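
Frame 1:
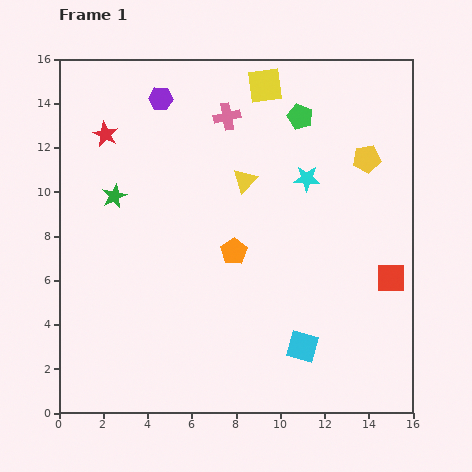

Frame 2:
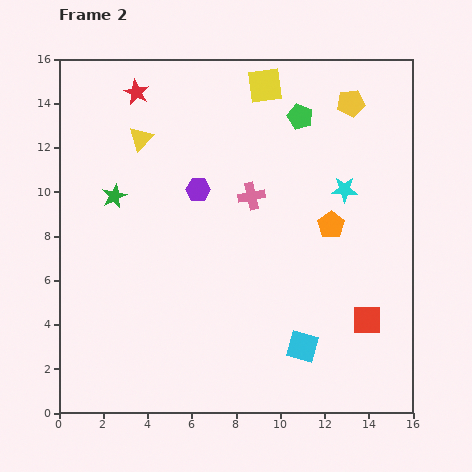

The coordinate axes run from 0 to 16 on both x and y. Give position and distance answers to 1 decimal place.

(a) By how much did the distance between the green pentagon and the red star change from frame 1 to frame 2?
-1.3

Distance in frame 1: 8.8. Distance in frame 2: 7.5.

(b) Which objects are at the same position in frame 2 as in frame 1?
the yellow square, the green star, the green pentagon, the cyan square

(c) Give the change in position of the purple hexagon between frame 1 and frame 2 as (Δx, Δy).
(1.7, -4.1)

The purple hexagon was at (4.6, 14.2) in frame 1 and (6.3, 10.1) in frame 2.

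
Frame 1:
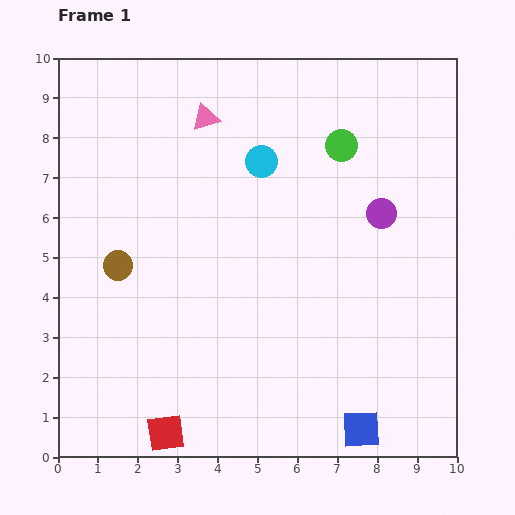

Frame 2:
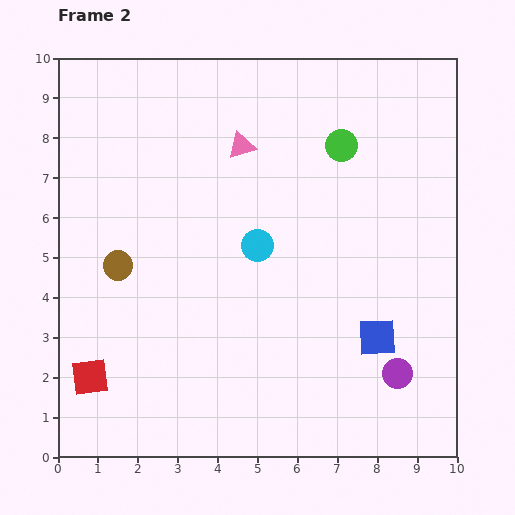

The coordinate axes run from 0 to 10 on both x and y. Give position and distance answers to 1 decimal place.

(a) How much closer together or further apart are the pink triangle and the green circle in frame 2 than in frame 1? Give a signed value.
-1.0

Distance in frame 1: 3.5. Distance in frame 2: 2.5.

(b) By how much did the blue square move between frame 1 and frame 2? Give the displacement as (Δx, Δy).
(0.4, 2.3)

The blue square was at (7.6, 0.7) in frame 1 and (8.0, 3.0) in frame 2.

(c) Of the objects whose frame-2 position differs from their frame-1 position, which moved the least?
the pink triangle

(moved 1.1)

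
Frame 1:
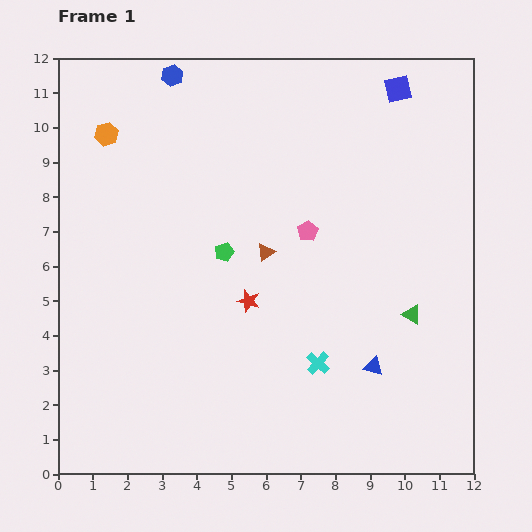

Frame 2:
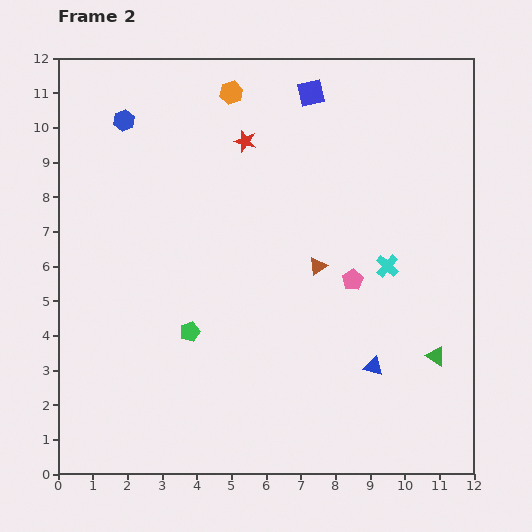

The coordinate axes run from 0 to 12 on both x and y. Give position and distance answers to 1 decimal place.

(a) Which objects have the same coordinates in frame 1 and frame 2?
the blue triangle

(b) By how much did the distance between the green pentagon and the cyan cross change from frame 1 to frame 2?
+1.8

Distance in frame 1: 4.2. Distance in frame 2: 6.0.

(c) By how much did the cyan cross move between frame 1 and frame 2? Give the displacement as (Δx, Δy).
(2.0, 2.8)

The cyan cross was at (7.5, 3.2) in frame 1 and (9.5, 6.0) in frame 2.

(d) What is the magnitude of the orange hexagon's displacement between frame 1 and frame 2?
3.8

The orange hexagon moved from (1.4, 9.8) to (5.0, 11.0), a distance of √(3.6² + 1.2²) ≈ 3.8.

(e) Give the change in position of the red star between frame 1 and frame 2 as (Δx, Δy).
(-0.1, 4.6)

The red star was at (5.5, 5.0) in frame 1 and (5.4, 9.6) in frame 2.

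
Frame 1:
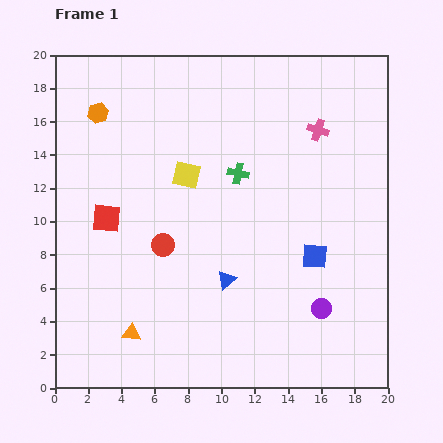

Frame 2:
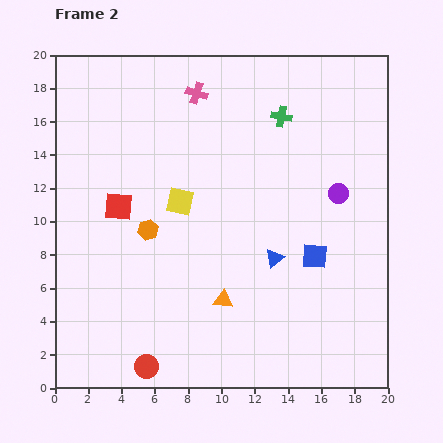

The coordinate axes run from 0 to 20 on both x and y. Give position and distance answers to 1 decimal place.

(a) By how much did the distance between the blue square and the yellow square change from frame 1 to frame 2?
-0.4

Distance in frame 1: 9.1. Distance in frame 2: 8.7.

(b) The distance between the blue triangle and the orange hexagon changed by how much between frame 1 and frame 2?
-4.8

Distance in frame 1: 12.6. Distance in frame 2: 7.8.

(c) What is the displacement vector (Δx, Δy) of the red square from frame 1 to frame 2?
(0.7, 0.7)

The red square was at (3.1, 10.2) in frame 1 and (3.8, 10.9) in frame 2.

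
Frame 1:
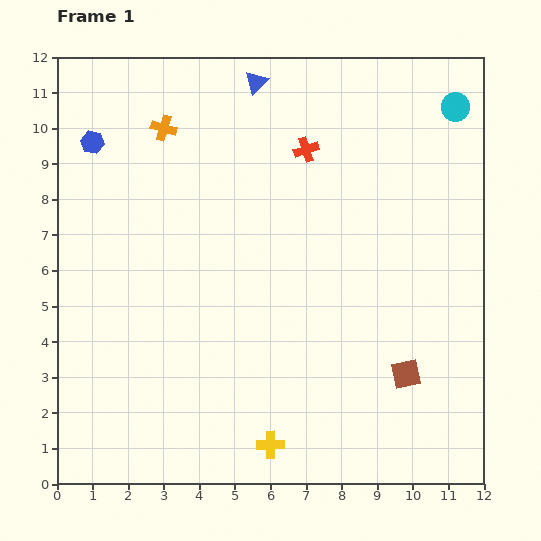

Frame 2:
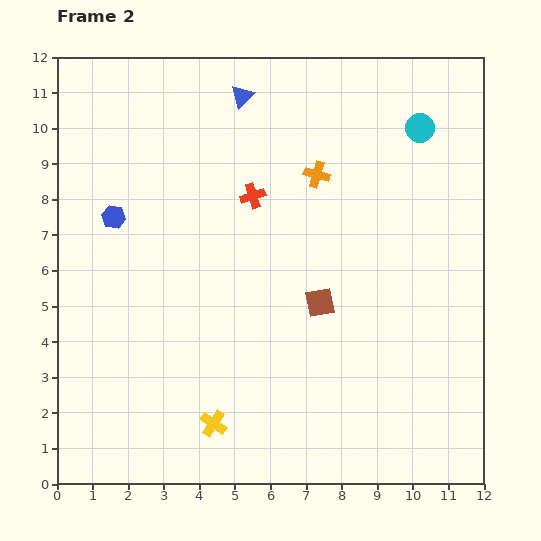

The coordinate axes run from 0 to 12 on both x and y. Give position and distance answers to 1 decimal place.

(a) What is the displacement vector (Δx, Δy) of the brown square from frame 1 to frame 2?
(-2.4, 2.0)

The brown square was at (9.8, 3.1) in frame 1 and (7.4, 5.1) in frame 2.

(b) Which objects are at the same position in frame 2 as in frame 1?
none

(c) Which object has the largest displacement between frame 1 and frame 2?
the orange cross

(moved 4.5; next 3.1)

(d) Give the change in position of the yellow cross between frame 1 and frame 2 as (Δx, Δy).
(-1.6, 0.6)

The yellow cross was at (6.0, 1.1) in frame 1 and (4.4, 1.7) in frame 2.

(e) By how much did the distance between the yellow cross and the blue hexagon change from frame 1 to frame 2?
-3.5

Distance in frame 1: 9.9. Distance in frame 2: 6.4.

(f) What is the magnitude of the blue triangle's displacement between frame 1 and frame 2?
0.6

The blue triangle moved from (5.6, 11.3) to (5.2, 10.9), a distance of √(0.4² + 0.4²) ≈ 0.6.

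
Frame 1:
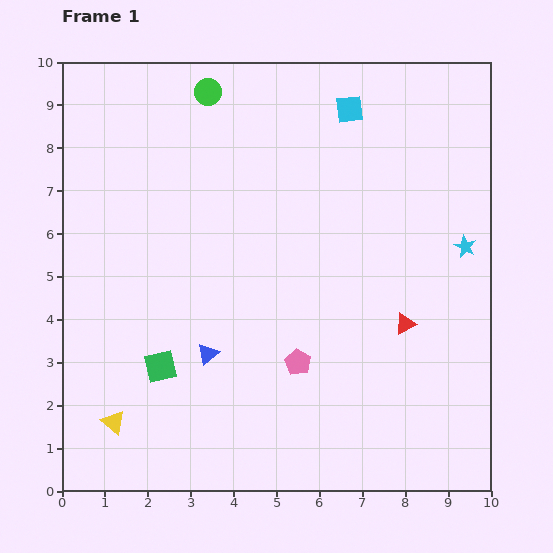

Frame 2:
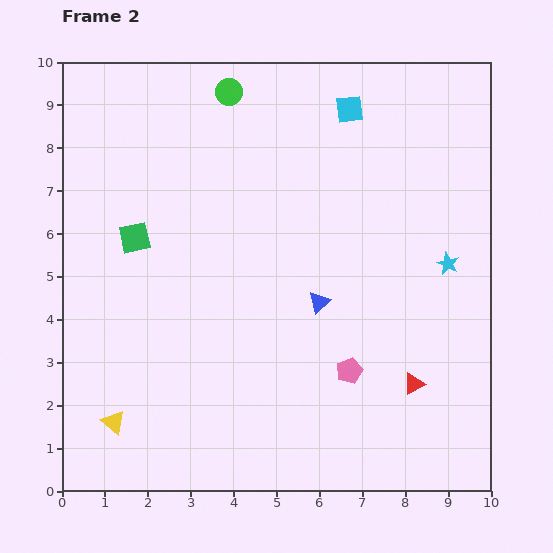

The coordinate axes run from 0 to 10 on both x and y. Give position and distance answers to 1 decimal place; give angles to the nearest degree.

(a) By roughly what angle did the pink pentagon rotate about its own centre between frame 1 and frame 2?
18° clockwise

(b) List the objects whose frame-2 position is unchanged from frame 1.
the yellow triangle, the cyan square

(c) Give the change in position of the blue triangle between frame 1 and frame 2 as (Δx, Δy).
(2.6, 1.2)

The blue triangle was at (3.4, 3.2) in frame 1 and (6.0, 4.4) in frame 2.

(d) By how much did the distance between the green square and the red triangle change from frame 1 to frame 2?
+1.5

Distance in frame 1: 5.8. Distance in frame 2: 7.3.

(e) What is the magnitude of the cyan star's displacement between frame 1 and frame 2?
0.6

The cyan star moved from (9.4, 5.7) to (9.0, 5.3), a distance of √(0.4² + 0.4²) ≈ 0.6.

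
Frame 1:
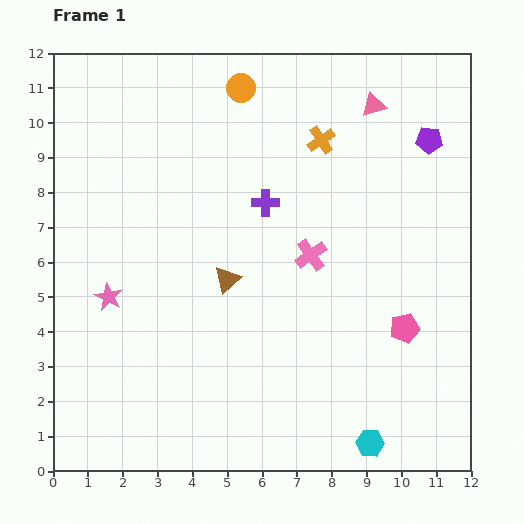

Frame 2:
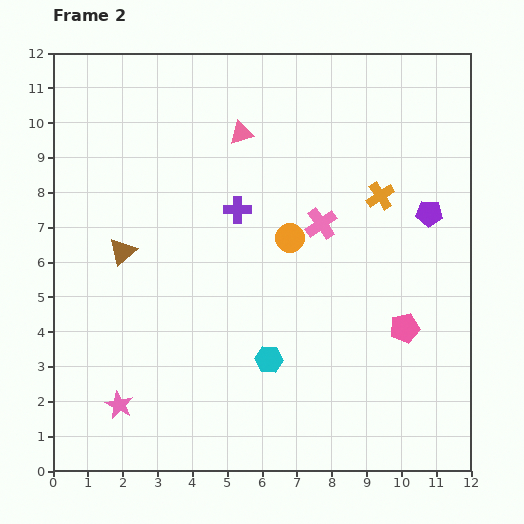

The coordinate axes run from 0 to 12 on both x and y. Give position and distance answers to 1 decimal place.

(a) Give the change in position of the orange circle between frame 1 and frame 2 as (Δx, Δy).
(1.4, -4.3)

The orange circle was at (5.4, 11.0) in frame 1 and (6.8, 6.7) in frame 2.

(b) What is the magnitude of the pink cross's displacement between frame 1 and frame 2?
0.9

The pink cross moved from (7.4, 6.2) to (7.7, 7.1), a distance of √(0.3² + 0.9²) ≈ 0.9.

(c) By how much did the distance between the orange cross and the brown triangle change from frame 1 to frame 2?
+2.8

Distance in frame 1: 4.8. Distance in frame 2: 7.6.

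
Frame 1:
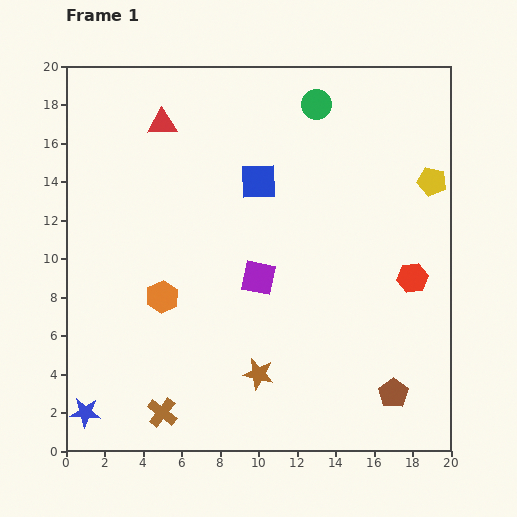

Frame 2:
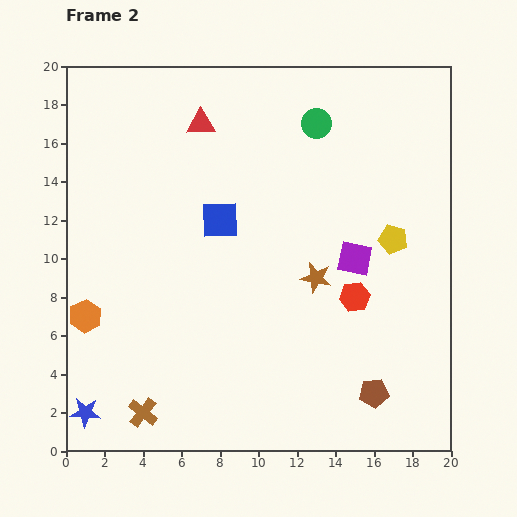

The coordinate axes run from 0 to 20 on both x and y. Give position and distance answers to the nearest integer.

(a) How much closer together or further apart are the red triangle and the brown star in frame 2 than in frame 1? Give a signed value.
-4

Distance in frame 1: 14. Distance in frame 2: 10.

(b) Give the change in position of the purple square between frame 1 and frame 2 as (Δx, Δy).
(5, 1)

The purple square was at (10, 9) in frame 1 and (15, 10) in frame 2.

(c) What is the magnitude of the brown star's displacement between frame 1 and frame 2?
6

The brown star moved from (10, 4) to (13, 9), a distance of √(3² + 5²) ≈ 6.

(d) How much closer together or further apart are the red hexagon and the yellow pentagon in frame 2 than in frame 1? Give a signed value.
-1

Distance in frame 1: 5. Distance in frame 2: 4.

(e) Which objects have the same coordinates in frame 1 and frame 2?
the blue star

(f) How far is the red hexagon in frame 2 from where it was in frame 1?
3

The red hexagon moved from (18, 9) to (15, 8), a distance of √(3² + 1²) ≈ 3.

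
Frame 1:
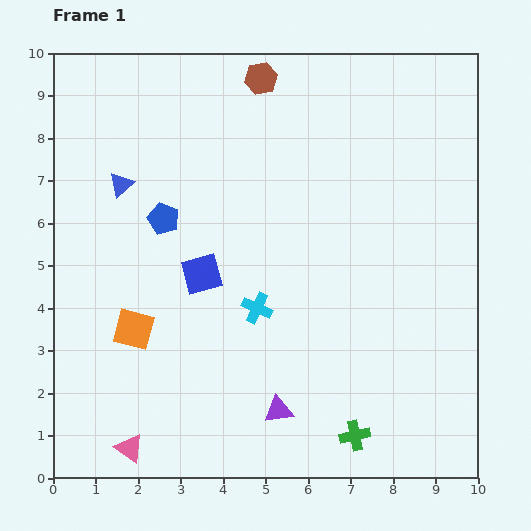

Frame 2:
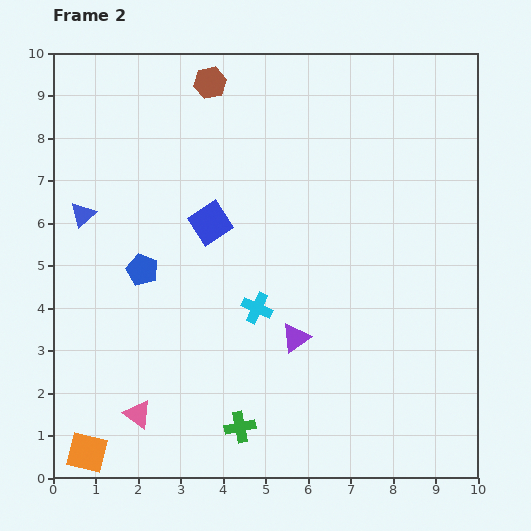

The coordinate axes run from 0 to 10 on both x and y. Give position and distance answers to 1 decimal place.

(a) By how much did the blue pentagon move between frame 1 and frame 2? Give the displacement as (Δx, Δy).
(-0.5, -1.2)

The blue pentagon was at (2.6, 6.1) in frame 1 and (2.1, 4.9) in frame 2.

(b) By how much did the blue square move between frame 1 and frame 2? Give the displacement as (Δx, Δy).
(0.2, 1.2)

The blue square was at (3.5, 4.8) in frame 1 and (3.7, 6.0) in frame 2.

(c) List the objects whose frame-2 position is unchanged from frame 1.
the cyan cross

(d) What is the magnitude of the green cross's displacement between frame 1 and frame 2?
2.7

The green cross moved from (7.1, 1.0) to (4.4, 1.2), a distance of √(2.7² + 0.2²) ≈ 2.7.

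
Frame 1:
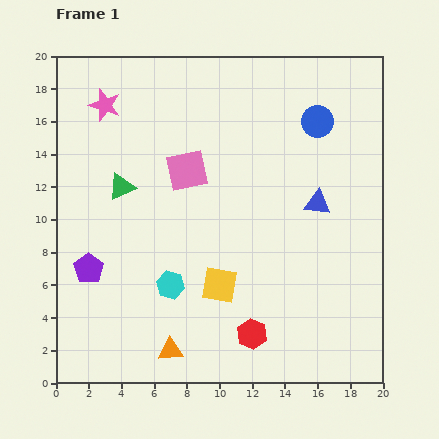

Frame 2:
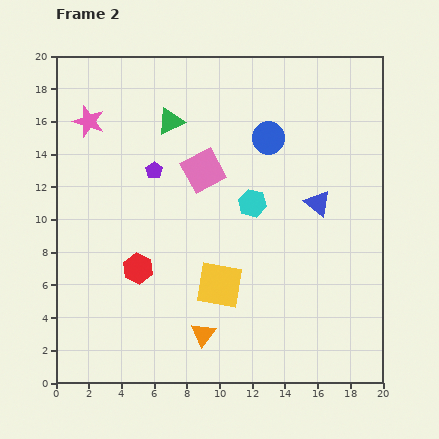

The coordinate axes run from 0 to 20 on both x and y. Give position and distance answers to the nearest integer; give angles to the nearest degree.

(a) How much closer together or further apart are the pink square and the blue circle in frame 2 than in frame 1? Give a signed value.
-5

Distance in frame 1: 9. Distance in frame 2: 4.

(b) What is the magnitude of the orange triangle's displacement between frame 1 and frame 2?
2

The orange triangle moved from (7, 2) to (9, 3), a distance of √(2² + 1²) ≈ 2.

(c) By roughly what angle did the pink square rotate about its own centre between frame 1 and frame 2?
16° counter-clockwise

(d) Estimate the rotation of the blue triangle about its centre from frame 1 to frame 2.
31° clockwise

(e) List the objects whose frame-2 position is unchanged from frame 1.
the yellow square, the blue triangle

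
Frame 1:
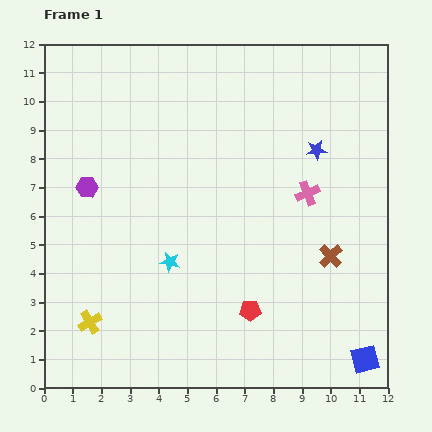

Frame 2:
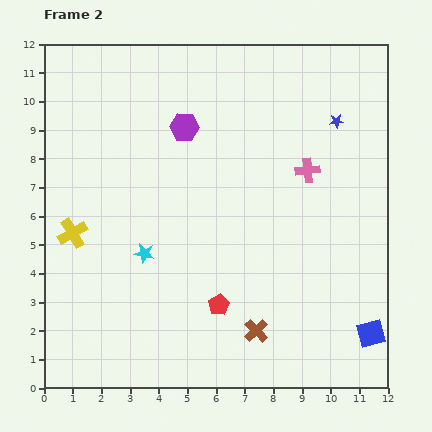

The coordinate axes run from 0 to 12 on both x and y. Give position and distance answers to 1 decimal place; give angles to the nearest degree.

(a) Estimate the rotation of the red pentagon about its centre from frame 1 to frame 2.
28° counter-clockwise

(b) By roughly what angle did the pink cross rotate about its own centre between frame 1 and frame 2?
16° clockwise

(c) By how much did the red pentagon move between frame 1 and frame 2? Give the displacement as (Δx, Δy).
(-1.1, 0.2)

The red pentagon was at (7.2, 2.7) in frame 1 and (6.1, 2.9) in frame 2.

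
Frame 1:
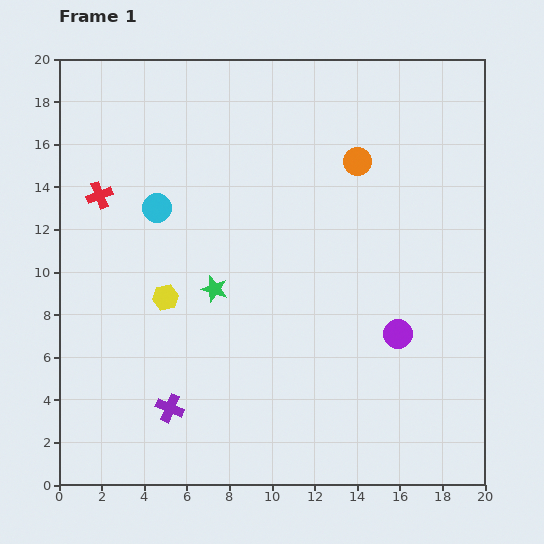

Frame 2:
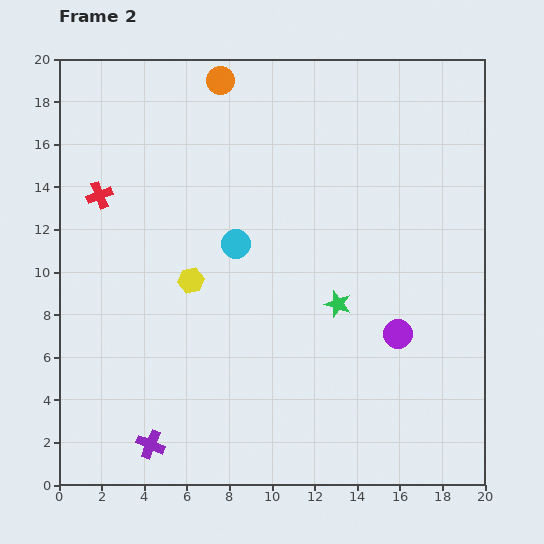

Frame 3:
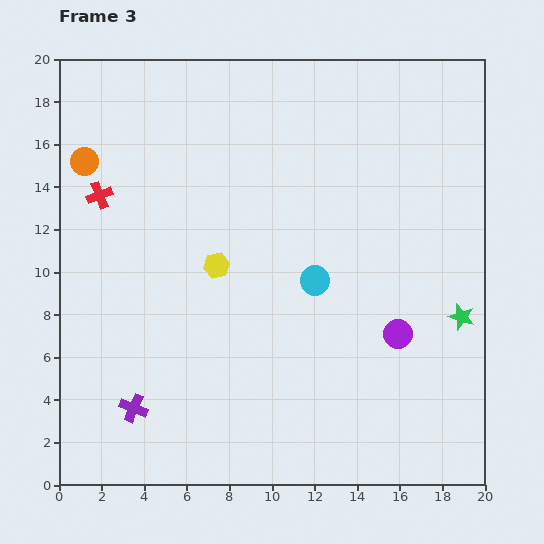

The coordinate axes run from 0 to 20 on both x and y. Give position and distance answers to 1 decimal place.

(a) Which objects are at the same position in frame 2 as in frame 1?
the red cross, the purple circle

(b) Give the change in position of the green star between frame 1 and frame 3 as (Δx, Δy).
(11.6, -1.3)

The green star was at (7.3, 9.2) in frame 1 and (18.9, 7.9) in frame 3.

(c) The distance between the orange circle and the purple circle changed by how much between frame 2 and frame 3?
+2.3

Distance in frame 2: 14.5. Distance in frame 3: 16.8.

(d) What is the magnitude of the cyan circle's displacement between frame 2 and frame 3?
4.1

The cyan circle moved from (8.3, 11.3) to (12.0, 9.6), a distance of √(3.7² + 1.7²) ≈ 4.1.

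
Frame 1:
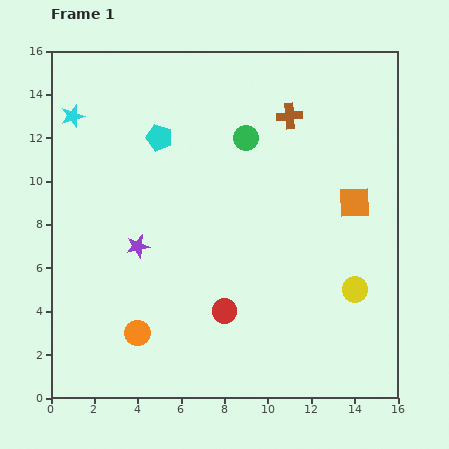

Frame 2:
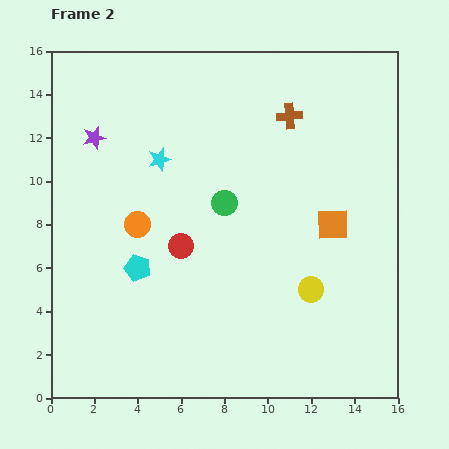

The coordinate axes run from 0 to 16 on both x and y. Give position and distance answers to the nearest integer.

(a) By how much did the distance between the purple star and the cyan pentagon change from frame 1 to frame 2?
+1

Distance in frame 1: 5. Distance in frame 2: 6.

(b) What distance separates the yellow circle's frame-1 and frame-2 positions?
2

The yellow circle moved from (14, 5) to (12, 5), a distance of √(2² + 0²) ≈ 2.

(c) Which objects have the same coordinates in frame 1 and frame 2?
the brown cross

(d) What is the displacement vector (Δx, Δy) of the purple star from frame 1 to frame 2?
(-2, 5)

The purple star was at (4, 7) in frame 1 and (2, 12) in frame 2.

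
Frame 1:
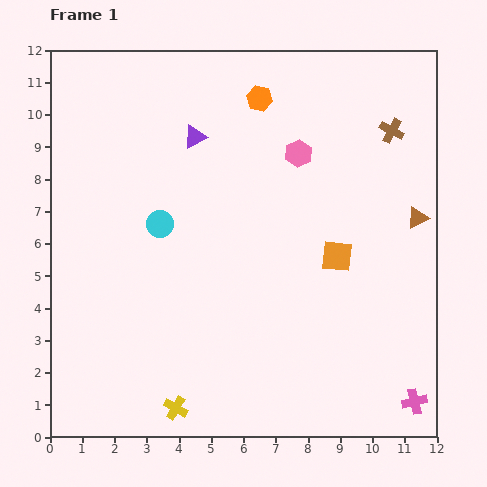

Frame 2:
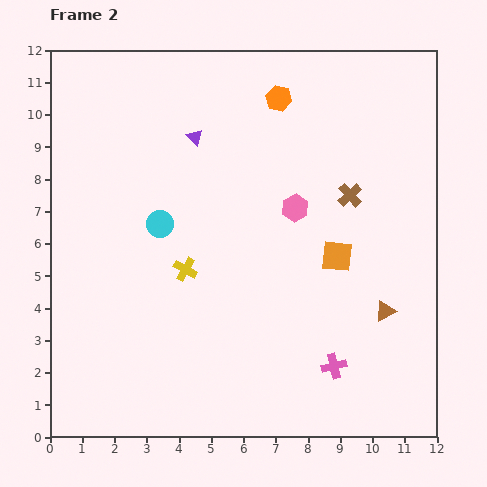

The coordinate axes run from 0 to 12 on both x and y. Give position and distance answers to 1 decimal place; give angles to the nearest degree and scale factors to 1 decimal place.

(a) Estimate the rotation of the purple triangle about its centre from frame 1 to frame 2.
48° counter-clockwise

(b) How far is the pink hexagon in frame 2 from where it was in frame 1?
1.7

The pink hexagon moved from (7.7, 8.8) to (7.6, 7.1), a distance of √(0.1² + 1.7²) ≈ 1.7.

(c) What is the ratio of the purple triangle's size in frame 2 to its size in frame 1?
0.7×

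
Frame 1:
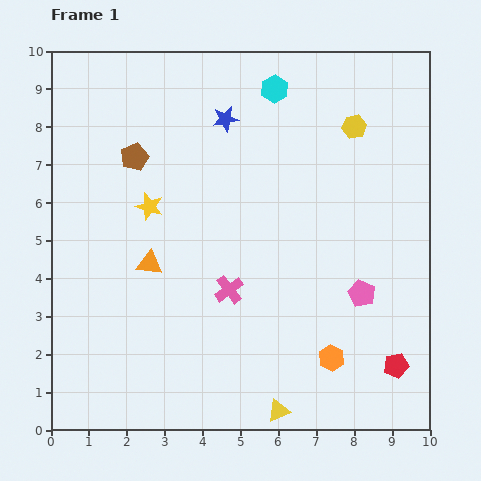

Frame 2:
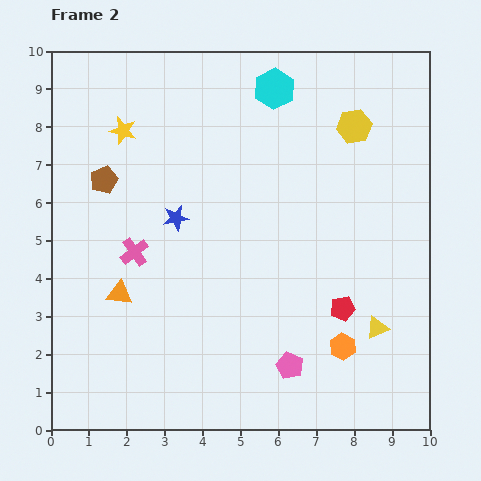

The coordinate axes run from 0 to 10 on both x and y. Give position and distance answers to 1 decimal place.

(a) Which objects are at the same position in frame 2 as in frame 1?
the yellow hexagon, the cyan hexagon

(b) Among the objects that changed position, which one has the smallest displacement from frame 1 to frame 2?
the orange hexagon

(moved 0.4)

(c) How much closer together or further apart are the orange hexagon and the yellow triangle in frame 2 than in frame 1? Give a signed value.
-1.0

Distance in frame 1: 2.0. Distance in frame 2: 1.0.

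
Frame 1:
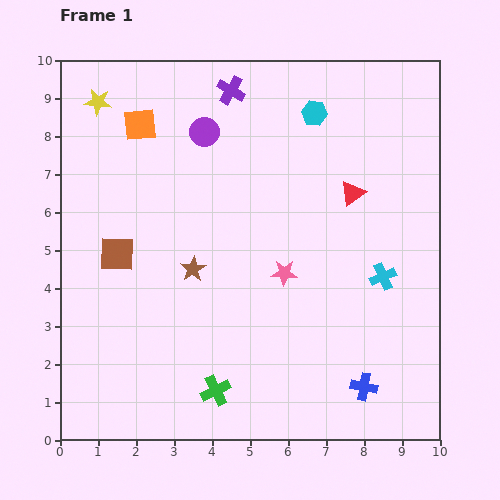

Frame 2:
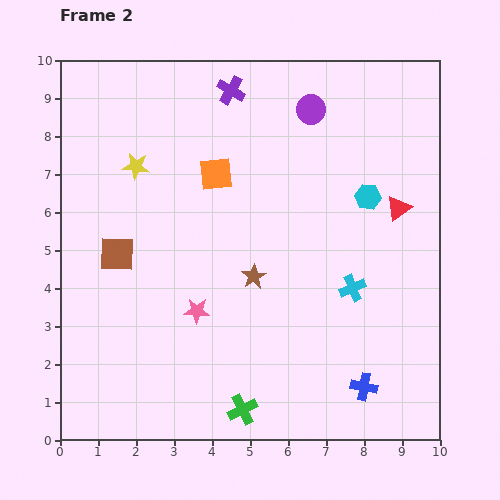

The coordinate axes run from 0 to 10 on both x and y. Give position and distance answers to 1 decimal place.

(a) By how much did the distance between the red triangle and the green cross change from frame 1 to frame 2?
+0.4

Distance in frame 1: 6.3. Distance in frame 2: 6.7.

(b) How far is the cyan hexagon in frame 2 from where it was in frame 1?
2.6

The cyan hexagon moved from (6.7, 8.6) to (8.1, 6.4), a distance of √(1.4² + 2.2²) ≈ 2.6.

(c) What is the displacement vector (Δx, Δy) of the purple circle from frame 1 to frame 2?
(2.8, 0.6)

The purple circle was at (3.8, 8.1) in frame 1 and (6.6, 8.7) in frame 2.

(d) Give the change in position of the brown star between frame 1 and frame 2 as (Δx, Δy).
(1.6, -0.2)

The brown star was at (3.5, 4.5) in frame 1 and (5.1, 4.3) in frame 2.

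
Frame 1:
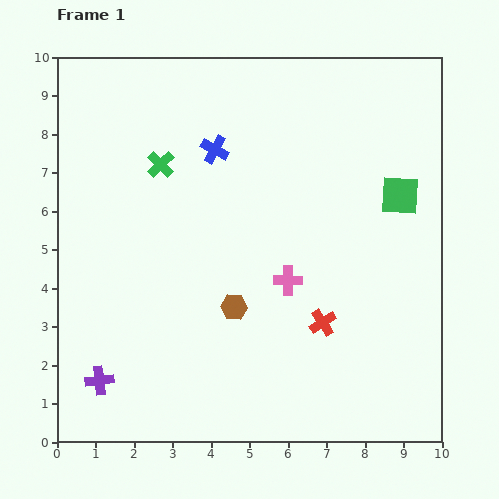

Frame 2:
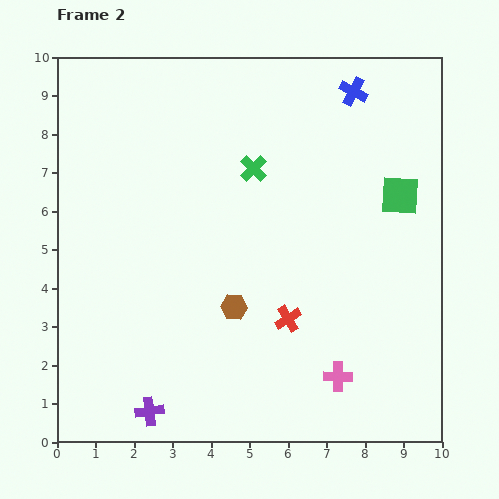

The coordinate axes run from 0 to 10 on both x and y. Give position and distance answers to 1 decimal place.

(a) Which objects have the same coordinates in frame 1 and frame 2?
the brown hexagon, the green square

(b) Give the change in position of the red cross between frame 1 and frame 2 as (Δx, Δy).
(-0.9, 0.1)

The red cross was at (6.9, 3.1) in frame 1 and (6.0, 3.2) in frame 2.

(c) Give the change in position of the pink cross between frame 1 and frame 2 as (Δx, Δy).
(1.3, -2.5)

The pink cross was at (6.0, 4.2) in frame 1 and (7.3, 1.7) in frame 2.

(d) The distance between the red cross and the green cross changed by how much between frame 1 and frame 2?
-1.9

Distance in frame 1: 5.9. Distance in frame 2: 4.0.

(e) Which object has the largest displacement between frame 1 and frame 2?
the blue cross

(moved 3.9; next 2.8)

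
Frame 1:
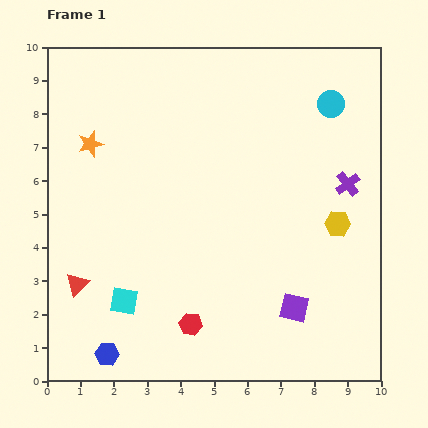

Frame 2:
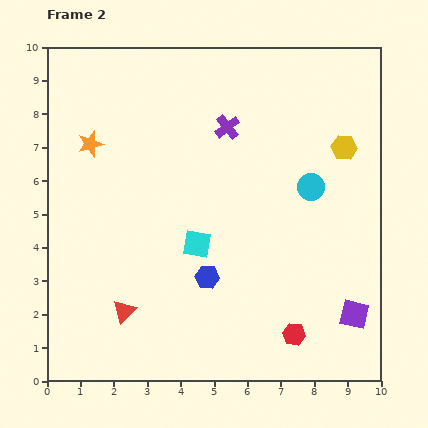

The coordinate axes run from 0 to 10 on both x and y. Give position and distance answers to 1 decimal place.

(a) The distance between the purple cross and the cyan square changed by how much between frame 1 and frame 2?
-4.0

Distance in frame 1: 7.6. Distance in frame 2: 3.6.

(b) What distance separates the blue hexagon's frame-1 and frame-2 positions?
3.8

The blue hexagon moved from (1.8, 0.8) to (4.8, 3.1), a distance of √(3.0² + 2.3²) ≈ 3.8.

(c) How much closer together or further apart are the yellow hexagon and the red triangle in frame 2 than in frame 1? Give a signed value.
+0.2

Distance in frame 1: 8.0. Distance in frame 2: 8.2.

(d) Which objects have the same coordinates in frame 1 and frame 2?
the orange star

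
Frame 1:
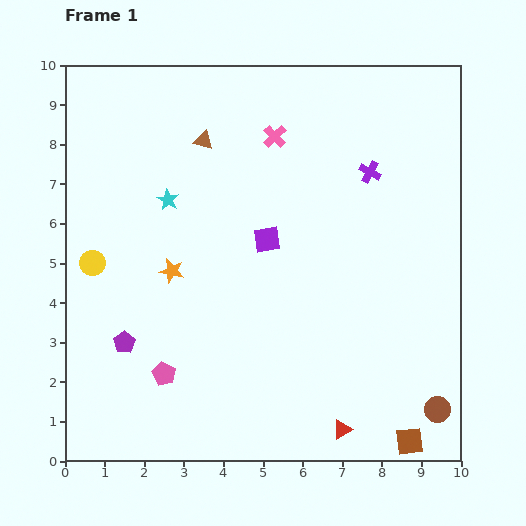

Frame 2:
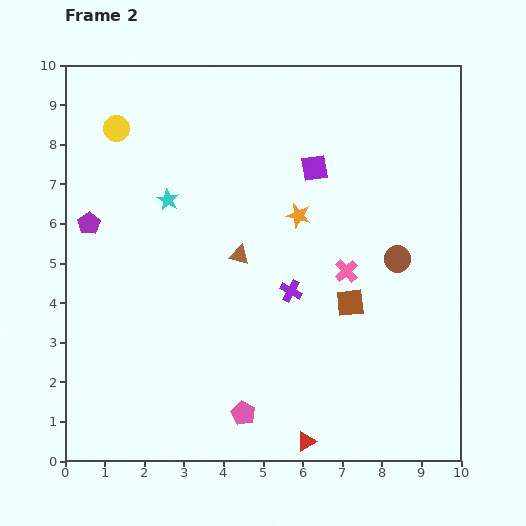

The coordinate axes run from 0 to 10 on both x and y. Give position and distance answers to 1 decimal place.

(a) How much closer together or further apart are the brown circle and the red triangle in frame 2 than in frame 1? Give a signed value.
+2.6

Distance in frame 1: 2.5. Distance in frame 2: 5.1.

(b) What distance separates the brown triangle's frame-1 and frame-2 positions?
3.0

The brown triangle moved from (3.5, 8.1) to (4.4, 5.2), a distance of √(0.9² + 2.9²) ≈ 3.0.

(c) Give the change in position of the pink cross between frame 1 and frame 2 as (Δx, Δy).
(1.8, -3.4)

The pink cross was at (5.3, 8.2) in frame 1 and (7.1, 4.8) in frame 2.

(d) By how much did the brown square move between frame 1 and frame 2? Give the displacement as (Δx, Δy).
(-1.5, 3.5)

The brown square was at (8.7, 0.5) in frame 1 and (7.2, 4.0) in frame 2.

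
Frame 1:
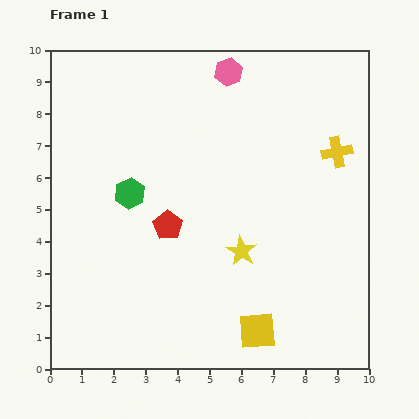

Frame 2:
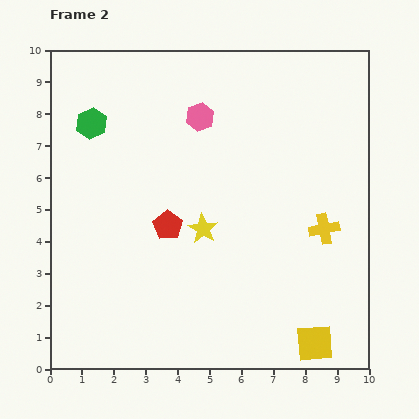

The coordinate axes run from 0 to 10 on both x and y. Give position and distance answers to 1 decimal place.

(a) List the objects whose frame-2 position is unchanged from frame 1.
the red pentagon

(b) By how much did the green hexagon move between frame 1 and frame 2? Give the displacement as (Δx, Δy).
(-1.2, 2.2)

The green hexagon was at (2.5, 5.5) in frame 1 and (1.3, 7.7) in frame 2.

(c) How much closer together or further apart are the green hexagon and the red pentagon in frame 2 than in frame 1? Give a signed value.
+2.4

Distance in frame 1: 1.6. Distance in frame 2: 4.0.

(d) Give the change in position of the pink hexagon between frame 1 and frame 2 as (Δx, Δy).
(-0.9, -1.4)

The pink hexagon was at (5.6, 9.3) in frame 1 and (4.7, 7.9) in frame 2.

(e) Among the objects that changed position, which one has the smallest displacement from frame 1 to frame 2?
the yellow star

(moved 1.4)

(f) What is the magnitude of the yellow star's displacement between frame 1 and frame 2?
1.4

The yellow star moved from (6.0, 3.7) to (4.8, 4.4), a distance of √(1.2² + 0.7²) ≈ 1.4.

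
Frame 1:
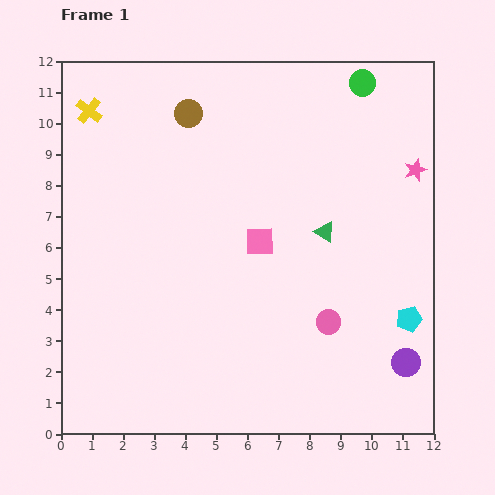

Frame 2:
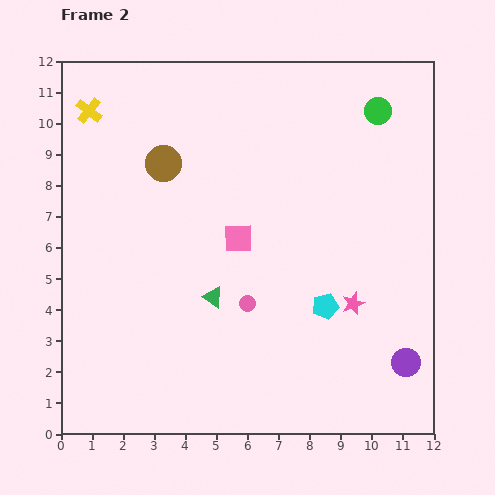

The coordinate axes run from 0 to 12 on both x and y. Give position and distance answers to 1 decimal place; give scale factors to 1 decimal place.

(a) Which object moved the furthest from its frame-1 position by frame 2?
the pink star

(moved 4.7; next 4.2)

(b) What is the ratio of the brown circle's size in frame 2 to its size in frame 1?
1.3×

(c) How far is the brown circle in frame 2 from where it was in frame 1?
1.8

The brown circle moved from (4.1, 10.3) to (3.3, 8.7), a distance of √(0.8² + 1.6²) ≈ 1.8.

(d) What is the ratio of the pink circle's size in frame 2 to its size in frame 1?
0.6×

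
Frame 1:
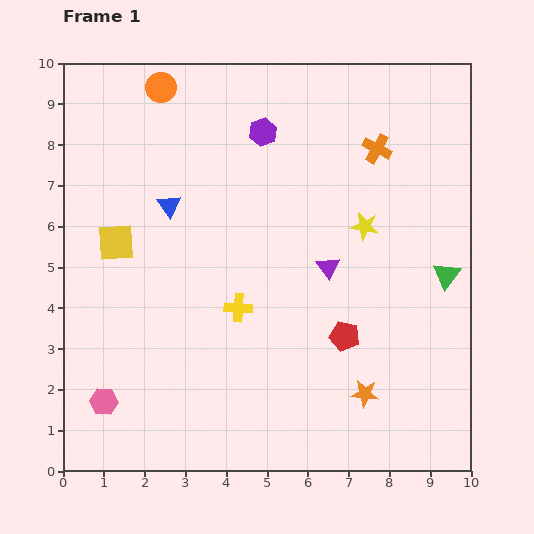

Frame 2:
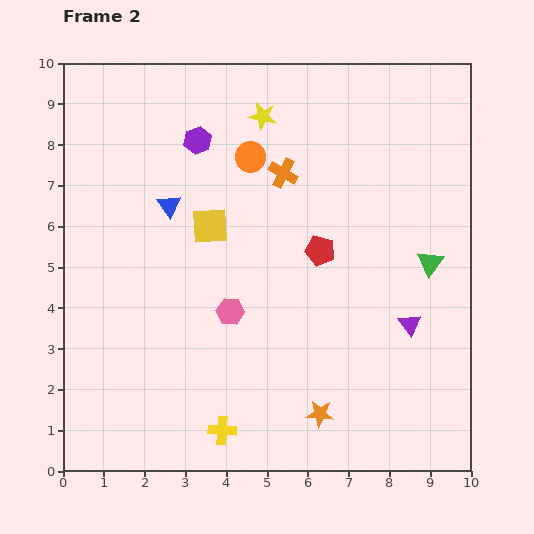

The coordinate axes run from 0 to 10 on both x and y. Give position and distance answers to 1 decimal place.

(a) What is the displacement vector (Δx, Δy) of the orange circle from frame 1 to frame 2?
(2.2, -1.7)

The orange circle was at (2.4, 9.4) in frame 1 and (4.6, 7.7) in frame 2.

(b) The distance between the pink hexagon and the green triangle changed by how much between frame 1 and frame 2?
-4.0

Distance in frame 1: 9.0. Distance in frame 2: 5.0.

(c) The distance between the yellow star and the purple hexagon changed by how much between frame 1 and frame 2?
-1.7

Distance in frame 1: 3.4. Distance in frame 2: 1.7.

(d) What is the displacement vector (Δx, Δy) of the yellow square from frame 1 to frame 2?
(2.3, 0.4)

The yellow square was at (1.3, 5.6) in frame 1 and (3.6, 6.0) in frame 2.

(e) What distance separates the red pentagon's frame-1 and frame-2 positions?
2.2

The red pentagon moved from (6.9, 3.3) to (6.3, 5.4), a distance of √(0.6² + 2.1²) ≈ 2.2.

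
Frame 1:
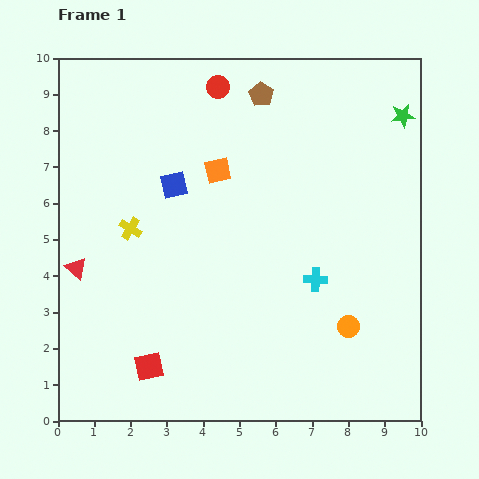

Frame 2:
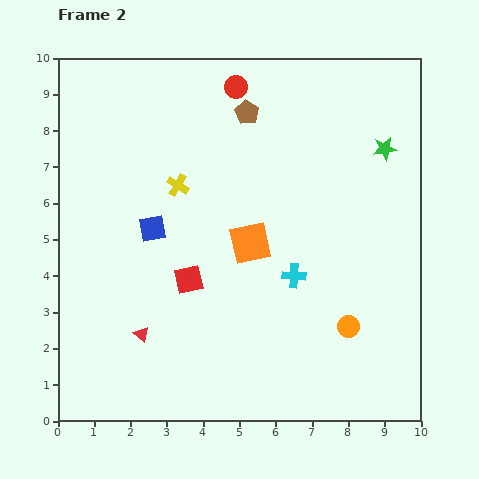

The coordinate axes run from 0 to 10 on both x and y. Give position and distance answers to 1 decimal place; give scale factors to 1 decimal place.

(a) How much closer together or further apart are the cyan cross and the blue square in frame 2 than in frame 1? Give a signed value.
-0.6

Distance in frame 1: 4.7. Distance in frame 2: 4.1.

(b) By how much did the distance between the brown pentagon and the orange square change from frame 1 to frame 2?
+1.2

Distance in frame 1: 2.4. Distance in frame 2: 3.6.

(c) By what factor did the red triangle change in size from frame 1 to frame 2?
0.7×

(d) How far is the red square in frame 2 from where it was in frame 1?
2.6

The red square moved from (2.5, 1.5) to (3.6, 3.9), a distance of √(1.1² + 2.4²) ≈ 2.6.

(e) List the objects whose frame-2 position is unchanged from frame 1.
the orange circle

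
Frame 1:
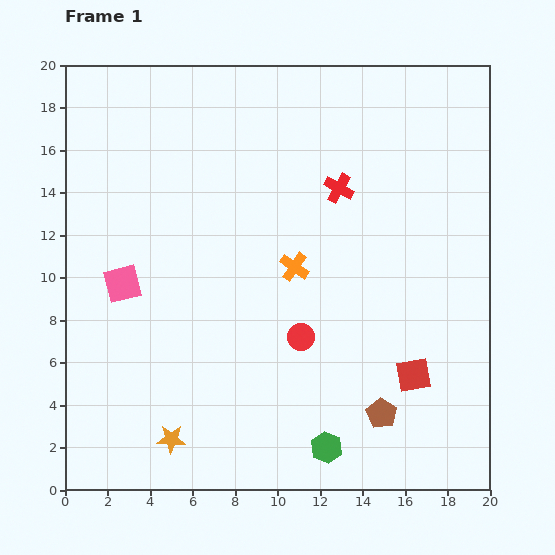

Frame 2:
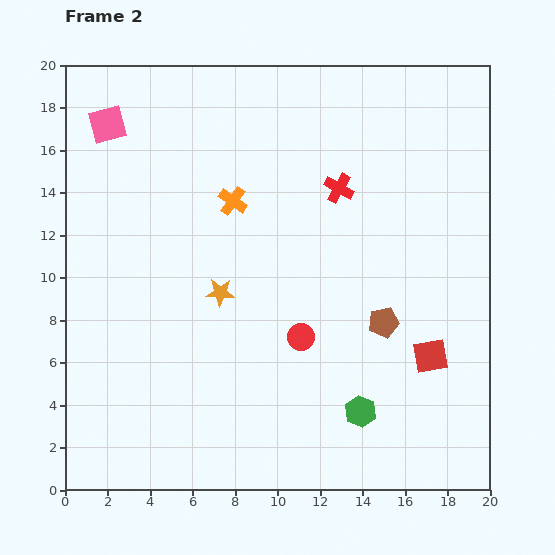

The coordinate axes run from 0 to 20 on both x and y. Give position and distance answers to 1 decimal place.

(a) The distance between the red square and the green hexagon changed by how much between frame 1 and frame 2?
-1.1

Distance in frame 1: 5.3. Distance in frame 2: 4.2.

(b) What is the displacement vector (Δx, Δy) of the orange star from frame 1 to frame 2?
(2.3, 6.9)

The orange star was at (5.0, 2.4) in frame 1 and (7.3, 9.3) in frame 2.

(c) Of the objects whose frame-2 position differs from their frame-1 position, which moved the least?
the red square

(moved 1.2)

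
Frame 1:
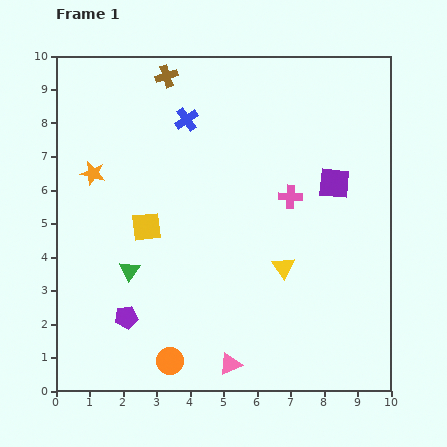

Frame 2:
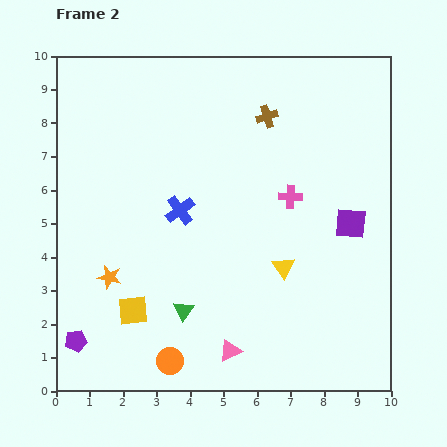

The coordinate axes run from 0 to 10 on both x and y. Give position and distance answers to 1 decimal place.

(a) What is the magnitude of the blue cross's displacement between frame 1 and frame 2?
2.7

The blue cross moved from (3.9, 8.1) to (3.7, 5.4), a distance of √(0.2² + 2.7²) ≈ 2.7.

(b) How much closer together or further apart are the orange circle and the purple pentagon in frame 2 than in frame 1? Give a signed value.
+1.1

Distance in frame 1: 1.8. Distance in frame 2: 2.9.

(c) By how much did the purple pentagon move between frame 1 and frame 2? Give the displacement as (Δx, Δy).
(-1.5, -0.7)

The purple pentagon was at (2.1, 2.2) in frame 1 and (0.6, 1.5) in frame 2.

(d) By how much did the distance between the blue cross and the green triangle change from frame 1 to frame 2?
-1.8

Distance in frame 1: 4.8. Distance in frame 2: 3.0.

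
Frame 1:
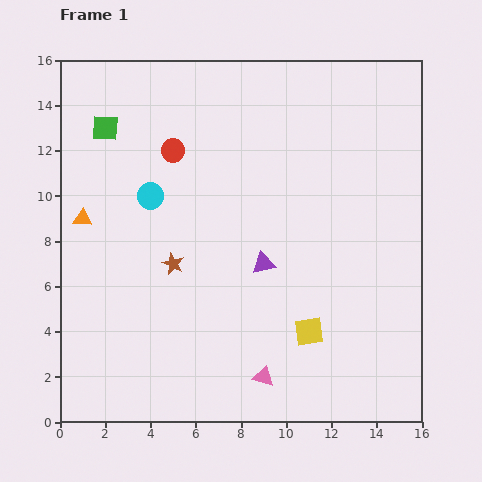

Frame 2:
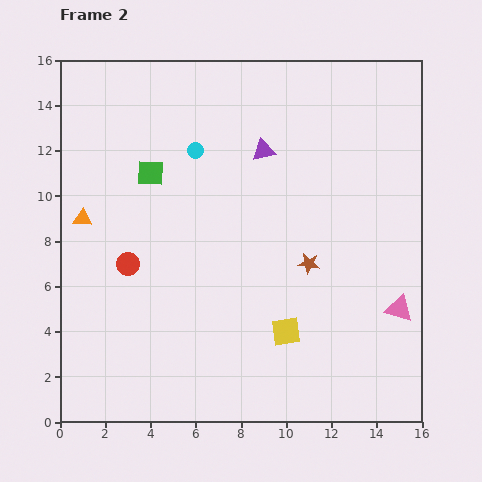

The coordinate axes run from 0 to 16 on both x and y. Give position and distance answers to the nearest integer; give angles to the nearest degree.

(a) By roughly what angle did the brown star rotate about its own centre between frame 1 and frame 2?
15° counter-clockwise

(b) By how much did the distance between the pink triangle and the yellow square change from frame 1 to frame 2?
+2

Distance in frame 1: 3. Distance in frame 2: 5.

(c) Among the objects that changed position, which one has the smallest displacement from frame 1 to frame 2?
the yellow square

(moved 1)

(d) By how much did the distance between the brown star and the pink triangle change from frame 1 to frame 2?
-2

Distance in frame 1: 6. Distance in frame 2: 4.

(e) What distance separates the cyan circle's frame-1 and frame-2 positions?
3

The cyan circle moved from (4, 10) to (6, 12), a distance of √(2² + 2²) ≈ 3.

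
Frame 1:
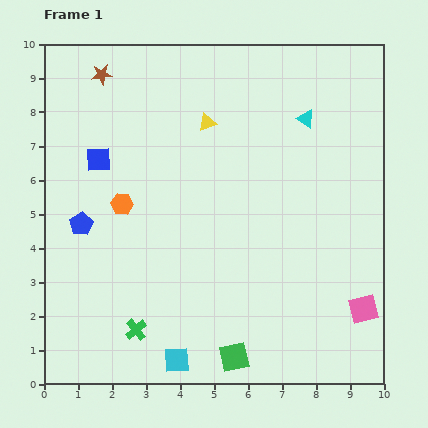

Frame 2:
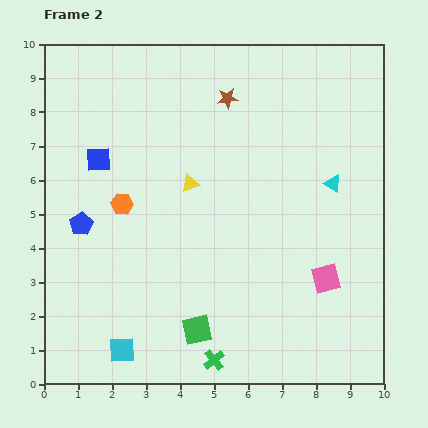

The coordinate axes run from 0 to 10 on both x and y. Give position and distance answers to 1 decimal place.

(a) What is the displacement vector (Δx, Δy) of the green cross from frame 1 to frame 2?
(2.3, -0.9)

The green cross was at (2.7, 1.6) in frame 1 and (5.0, 0.7) in frame 2.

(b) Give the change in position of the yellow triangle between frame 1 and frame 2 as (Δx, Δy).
(-0.5, -1.8)

The yellow triangle was at (4.8, 7.7) in frame 1 and (4.3, 5.9) in frame 2.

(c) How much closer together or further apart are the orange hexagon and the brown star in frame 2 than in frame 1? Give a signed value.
+0.6

Distance in frame 1: 3.8. Distance in frame 2: 4.4.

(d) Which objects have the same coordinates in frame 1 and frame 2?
the blue square, the orange hexagon, the blue pentagon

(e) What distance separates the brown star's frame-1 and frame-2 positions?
3.8

The brown star moved from (1.7, 9.1) to (5.4, 8.4), a distance of √(3.7² + 0.7²) ≈ 3.8.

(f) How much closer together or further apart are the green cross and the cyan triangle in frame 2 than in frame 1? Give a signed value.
-1.7

Distance in frame 1: 8.0. Distance in frame 2: 6.3.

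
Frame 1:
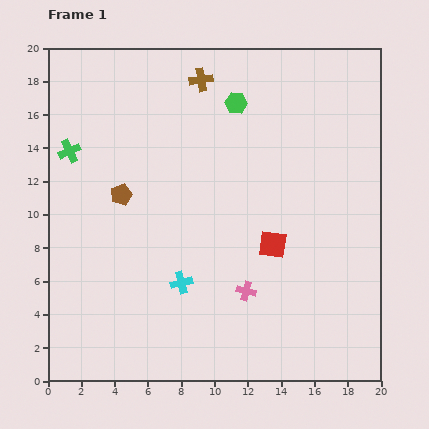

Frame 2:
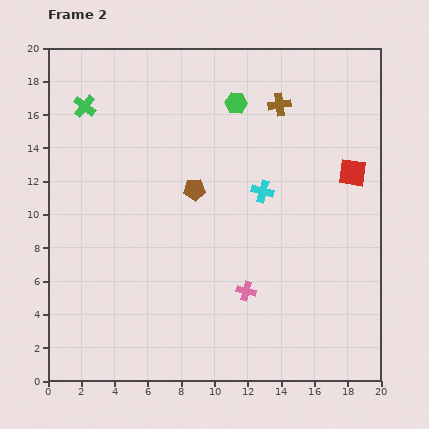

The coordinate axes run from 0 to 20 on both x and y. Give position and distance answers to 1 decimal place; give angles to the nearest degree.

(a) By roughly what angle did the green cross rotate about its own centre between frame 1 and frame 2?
27° counter-clockwise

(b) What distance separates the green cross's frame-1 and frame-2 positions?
2.8

The green cross moved from (1.3, 13.8) to (2.2, 16.5), a distance of √(0.9² + 2.7²) ≈ 2.8.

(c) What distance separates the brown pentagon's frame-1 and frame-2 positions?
4.4

The brown pentagon moved from (4.4, 11.2) to (8.8, 11.5), a distance of √(4.4² + 0.3²) ≈ 4.4.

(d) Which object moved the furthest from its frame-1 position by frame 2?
the cyan cross

(moved 7.4; next 6.4)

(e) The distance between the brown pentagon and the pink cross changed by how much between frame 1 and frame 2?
-2.7

Distance in frame 1: 9.5. Distance in frame 2: 6.8.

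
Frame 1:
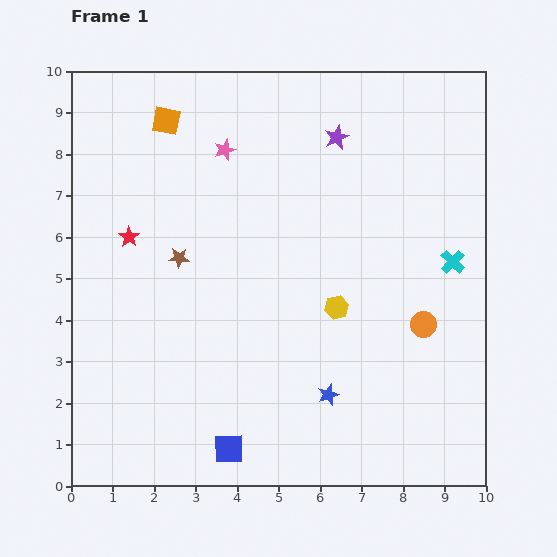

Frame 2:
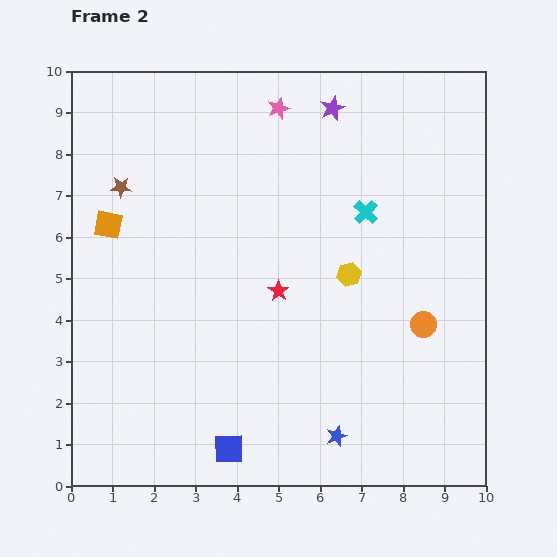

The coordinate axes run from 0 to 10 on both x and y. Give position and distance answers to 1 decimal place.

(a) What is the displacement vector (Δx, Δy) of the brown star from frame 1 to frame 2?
(-1.4, 1.7)

The brown star was at (2.6, 5.5) in frame 1 and (1.2, 7.2) in frame 2.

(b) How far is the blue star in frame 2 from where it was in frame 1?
1.0

The blue star moved from (6.2, 2.2) to (6.4, 1.2), a distance of √(0.2² + 1.0²) ≈ 1.0.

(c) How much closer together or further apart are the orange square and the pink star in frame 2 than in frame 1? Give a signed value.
+3.4

Distance in frame 1: 1.6. Distance in frame 2: 5.0.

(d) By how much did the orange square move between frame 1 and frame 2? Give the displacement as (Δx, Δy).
(-1.4, -2.5)

The orange square was at (2.3, 8.8) in frame 1 and (0.9, 6.3) in frame 2.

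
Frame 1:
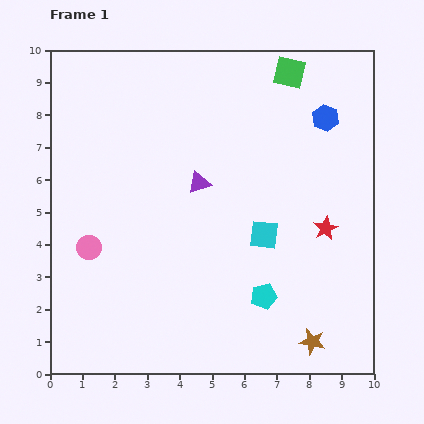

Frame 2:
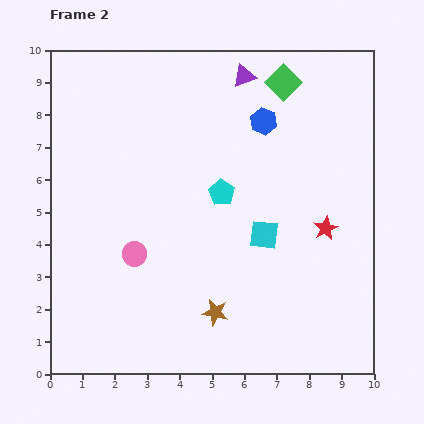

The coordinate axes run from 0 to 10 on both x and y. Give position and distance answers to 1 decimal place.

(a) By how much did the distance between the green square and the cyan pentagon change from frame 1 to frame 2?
-3.0

Distance in frame 1: 6.9. Distance in frame 2: 3.9.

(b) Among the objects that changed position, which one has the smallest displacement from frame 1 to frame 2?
the green square

(moved 0.4)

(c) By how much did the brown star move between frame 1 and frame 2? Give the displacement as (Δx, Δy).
(-3.0, 0.9)

The brown star was at (8.1, 1.0) in frame 1 and (5.1, 1.9) in frame 2.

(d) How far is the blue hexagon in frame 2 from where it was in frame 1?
1.9

The blue hexagon moved from (8.5, 7.9) to (6.6, 7.8), a distance of √(1.9² + 0.1²) ≈ 1.9.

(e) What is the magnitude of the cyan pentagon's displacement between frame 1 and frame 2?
3.5

The cyan pentagon moved from (6.6, 2.4) to (5.3, 5.6), a distance of √(1.3² + 3.2²) ≈ 3.5.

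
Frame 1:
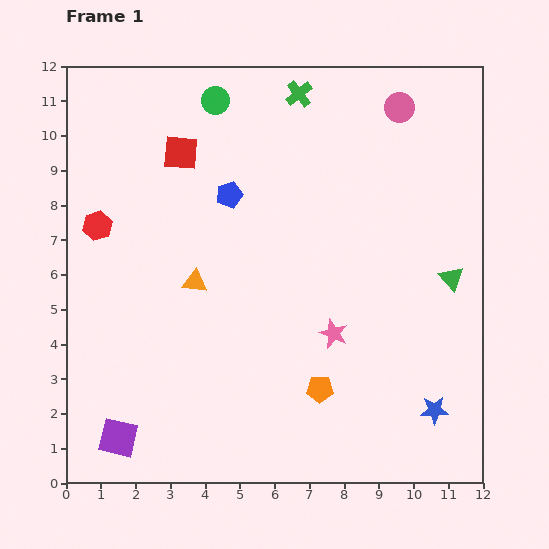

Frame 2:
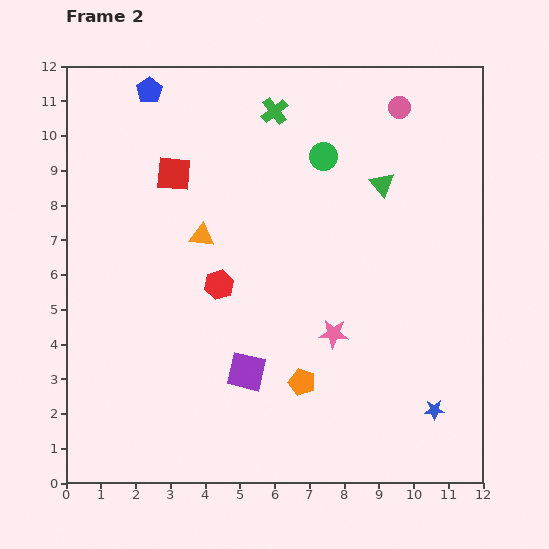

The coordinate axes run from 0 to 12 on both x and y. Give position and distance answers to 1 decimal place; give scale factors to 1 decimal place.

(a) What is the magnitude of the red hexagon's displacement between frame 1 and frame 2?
3.9

The red hexagon moved from (0.9, 7.4) to (4.4, 5.7), a distance of √(3.5² + 1.7²) ≈ 3.9.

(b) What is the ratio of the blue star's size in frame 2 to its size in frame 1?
0.7×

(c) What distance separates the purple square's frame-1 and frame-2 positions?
4.2

The purple square moved from (1.5, 1.3) to (5.2, 3.2), a distance of √(3.7² + 1.9²) ≈ 4.2.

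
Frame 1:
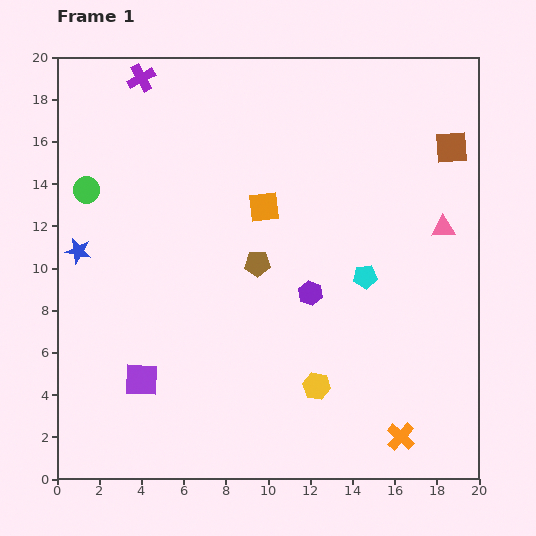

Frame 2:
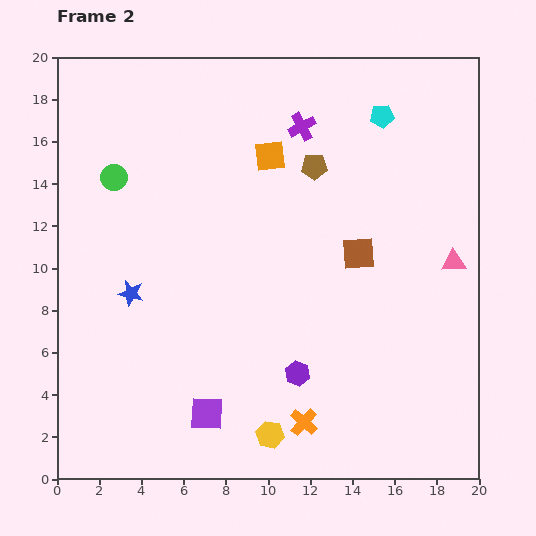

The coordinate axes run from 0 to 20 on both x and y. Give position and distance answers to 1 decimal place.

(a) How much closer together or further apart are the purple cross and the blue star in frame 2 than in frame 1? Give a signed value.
+2.6

Distance in frame 1: 8.7. Distance in frame 2: 11.3.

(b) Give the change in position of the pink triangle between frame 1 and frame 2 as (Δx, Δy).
(0.5, -1.6)

The pink triangle was at (18.3, 11.9) in frame 1 and (18.8, 10.3) in frame 2.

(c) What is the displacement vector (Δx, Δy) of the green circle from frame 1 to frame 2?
(1.3, 0.6)

The green circle was at (1.4, 13.7) in frame 1 and (2.7, 14.3) in frame 2.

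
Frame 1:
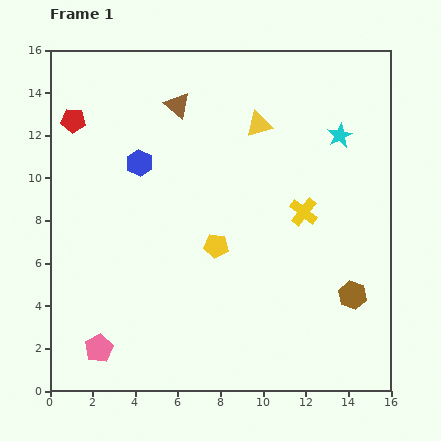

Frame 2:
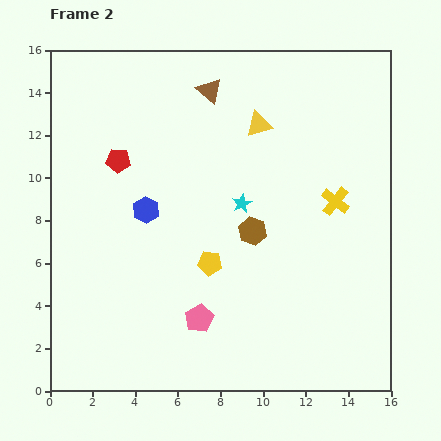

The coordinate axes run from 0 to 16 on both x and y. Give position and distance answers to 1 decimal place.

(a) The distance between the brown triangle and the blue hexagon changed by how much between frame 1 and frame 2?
+3.2

Distance in frame 1: 3.2. Distance in frame 2: 6.4.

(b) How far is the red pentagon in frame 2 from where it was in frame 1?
2.8

The red pentagon moved from (1.1, 12.7) to (3.2, 10.8), a distance of √(2.1² + 1.9²) ≈ 2.8.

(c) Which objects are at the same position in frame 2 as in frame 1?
the yellow triangle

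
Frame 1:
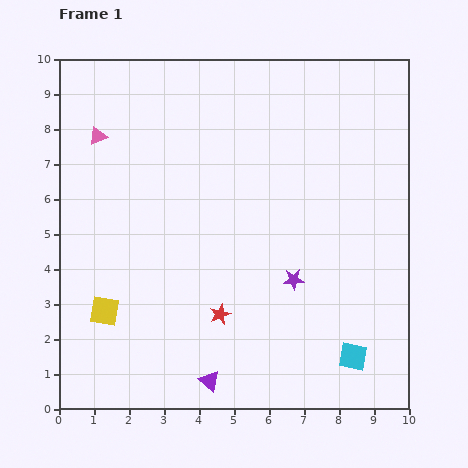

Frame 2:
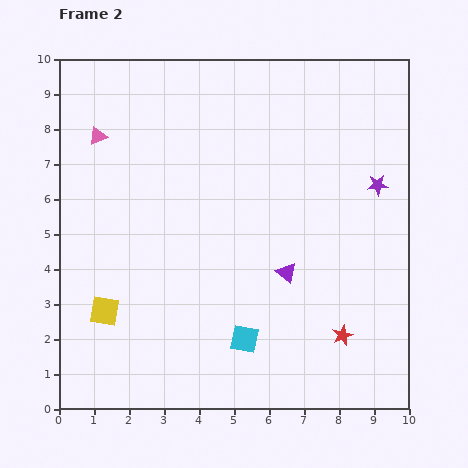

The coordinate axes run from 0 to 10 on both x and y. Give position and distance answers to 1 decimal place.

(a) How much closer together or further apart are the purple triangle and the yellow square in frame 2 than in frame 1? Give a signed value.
+1.7

Distance in frame 1: 3.6. Distance in frame 2: 5.3.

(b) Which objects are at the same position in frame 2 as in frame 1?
the pink triangle, the yellow square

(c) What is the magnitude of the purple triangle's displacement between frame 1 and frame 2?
3.8

The purple triangle moved from (4.3, 0.8) to (6.5, 3.9), a distance of √(2.2² + 3.1²) ≈ 3.8.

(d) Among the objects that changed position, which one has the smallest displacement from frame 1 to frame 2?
the cyan square

(moved 3.1)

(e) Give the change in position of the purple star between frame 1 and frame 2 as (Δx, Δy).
(2.4, 2.7)

The purple star was at (6.7, 3.7) in frame 1 and (9.1, 6.4) in frame 2.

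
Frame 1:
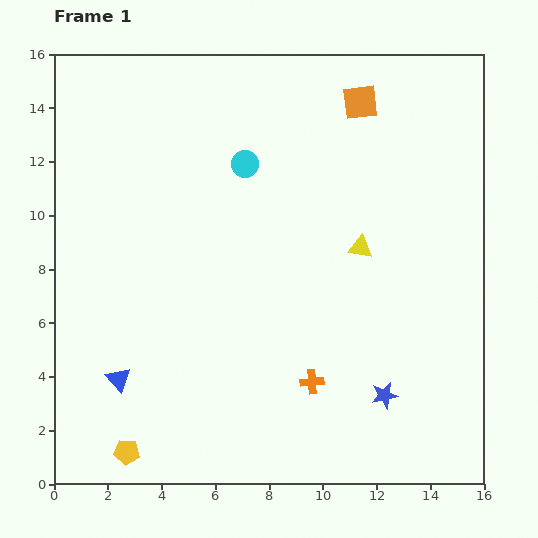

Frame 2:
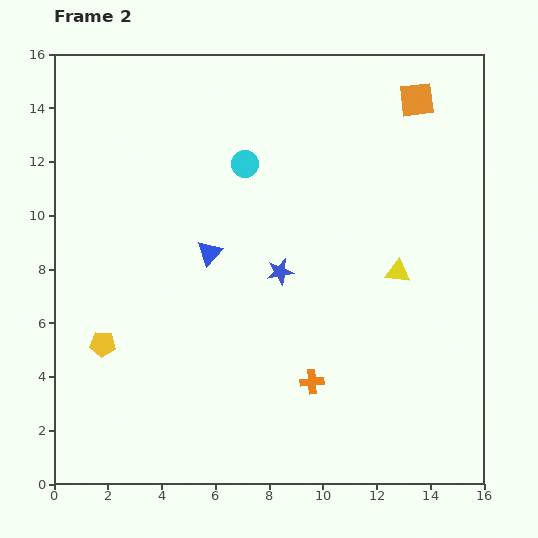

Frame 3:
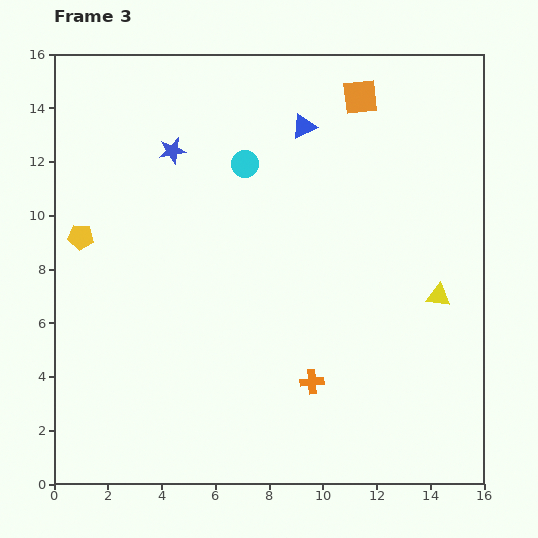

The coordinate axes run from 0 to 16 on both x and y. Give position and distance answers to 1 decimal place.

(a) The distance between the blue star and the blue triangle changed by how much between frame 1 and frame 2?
-7.2

Distance in frame 1: 9.9. Distance in frame 2: 2.7.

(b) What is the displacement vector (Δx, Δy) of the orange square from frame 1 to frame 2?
(2.1, 0.1)

The orange square was at (11.4, 14.2) in frame 1 and (13.5, 14.3) in frame 2.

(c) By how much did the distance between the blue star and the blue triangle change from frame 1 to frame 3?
-4.9

Distance in frame 1: 9.9. Distance in frame 3: 5.0.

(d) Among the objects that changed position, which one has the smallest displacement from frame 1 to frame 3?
the orange square

(moved 0.2)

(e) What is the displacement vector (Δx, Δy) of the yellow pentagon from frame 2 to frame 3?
(-0.8, 4.0)

The yellow pentagon was at (1.8, 5.2) in frame 2 and (1.0, 9.2) in frame 3.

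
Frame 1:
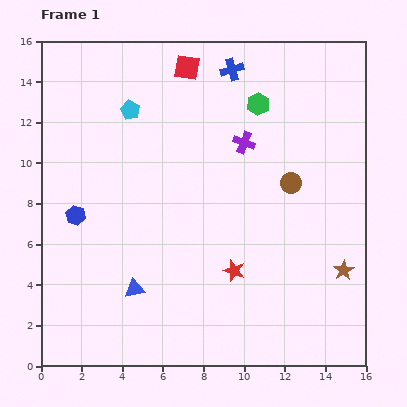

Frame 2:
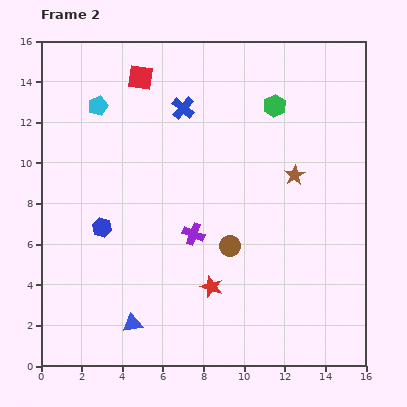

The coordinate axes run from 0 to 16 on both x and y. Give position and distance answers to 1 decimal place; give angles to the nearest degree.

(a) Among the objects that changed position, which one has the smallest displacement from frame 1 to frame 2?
the green hexagon

(moved 0.8)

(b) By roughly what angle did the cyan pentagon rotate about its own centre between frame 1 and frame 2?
24° clockwise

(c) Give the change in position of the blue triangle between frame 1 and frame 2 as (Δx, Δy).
(-0.1, -1.7)

The blue triangle was at (4.6, 3.8) in frame 1 and (4.5, 2.1) in frame 2.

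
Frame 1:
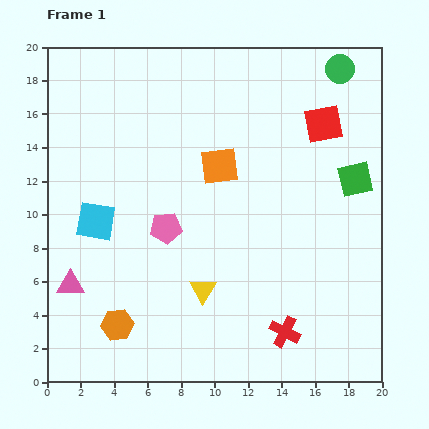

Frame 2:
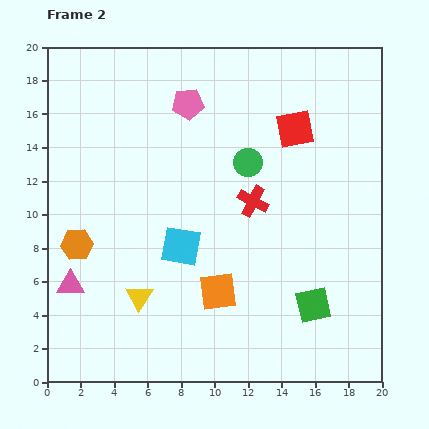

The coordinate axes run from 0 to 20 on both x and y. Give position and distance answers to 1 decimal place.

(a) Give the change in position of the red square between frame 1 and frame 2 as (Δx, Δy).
(-1.7, -0.3)

The red square was at (16.5, 15.4) in frame 1 and (14.8, 15.1) in frame 2.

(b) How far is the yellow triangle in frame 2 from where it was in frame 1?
3.8

The yellow triangle moved from (9.3, 5.5) to (5.5, 5.1), a distance of √(3.8² + 0.4²) ≈ 3.8.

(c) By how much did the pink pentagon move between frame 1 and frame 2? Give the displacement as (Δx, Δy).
(1.3, 7.4)

The pink pentagon was at (7.1, 9.2) in frame 1 and (8.4, 16.6) in frame 2.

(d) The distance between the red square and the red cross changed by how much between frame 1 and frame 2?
-7.6

Distance in frame 1: 12.6. Distance in frame 2: 5.0.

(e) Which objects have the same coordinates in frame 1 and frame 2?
the pink triangle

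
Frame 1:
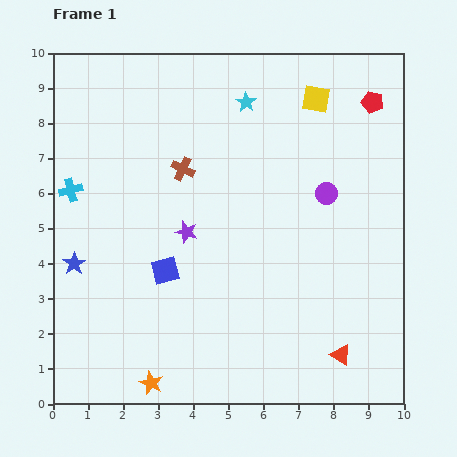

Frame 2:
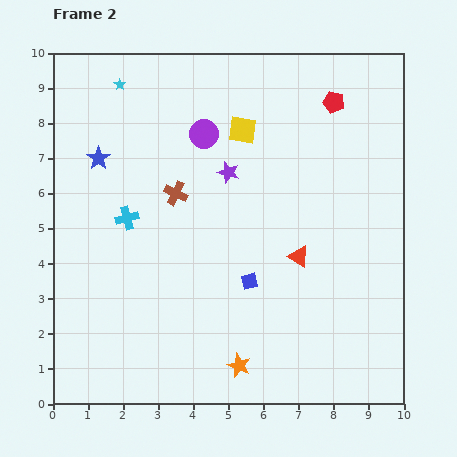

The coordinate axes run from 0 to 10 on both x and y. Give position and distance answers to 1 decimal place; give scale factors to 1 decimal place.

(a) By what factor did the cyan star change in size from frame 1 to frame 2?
0.6×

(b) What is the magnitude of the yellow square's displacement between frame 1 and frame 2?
2.3

The yellow square moved from (7.5, 8.7) to (5.4, 7.8), a distance of √(2.1² + 0.9²) ≈ 2.3.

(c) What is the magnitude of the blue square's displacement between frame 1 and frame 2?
2.4

The blue square moved from (3.2, 3.8) to (5.6, 3.5), a distance of √(2.4² + 0.3²) ≈ 2.4.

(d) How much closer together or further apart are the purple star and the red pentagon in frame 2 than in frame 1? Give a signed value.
-2.9

Distance in frame 1: 6.5. Distance in frame 2: 3.6.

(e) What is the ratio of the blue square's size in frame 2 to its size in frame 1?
0.6×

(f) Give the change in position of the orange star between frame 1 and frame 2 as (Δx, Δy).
(2.5, 0.5)

The orange star was at (2.8, 0.6) in frame 1 and (5.3, 1.1) in frame 2.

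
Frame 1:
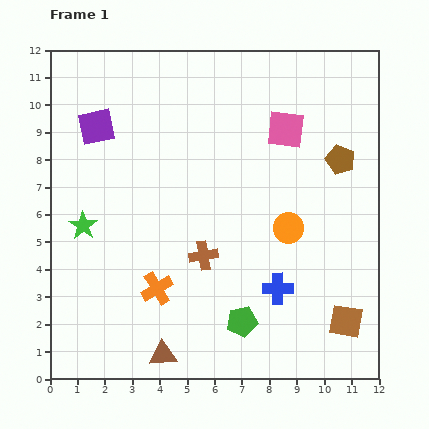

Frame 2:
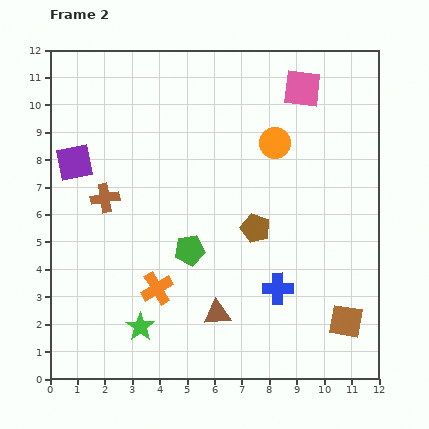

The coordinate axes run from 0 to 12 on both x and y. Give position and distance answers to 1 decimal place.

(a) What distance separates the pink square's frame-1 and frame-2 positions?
1.6

The pink square moved from (8.6, 9.1) to (9.2, 10.6), a distance of √(0.6² + 1.5²) ≈ 1.6.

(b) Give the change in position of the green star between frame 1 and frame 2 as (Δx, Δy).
(2.1, -3.7)

The green star was at (1.2, 5.6) in frame 1 and (3.3, 1.9) in frame 2.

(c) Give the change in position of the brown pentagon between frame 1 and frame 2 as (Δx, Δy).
(-3.1, -2.5)

The brown pentagon was at (10.6, 8.0) in frame 1 and (7.5, 5.5) in frame 2.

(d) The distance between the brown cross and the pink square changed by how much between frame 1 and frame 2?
+2.7

Distance in frame 1: 5.5. Distance in frame 2: 8.2.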